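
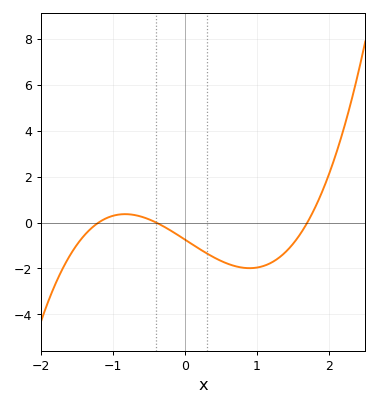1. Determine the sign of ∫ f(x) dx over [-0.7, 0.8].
negative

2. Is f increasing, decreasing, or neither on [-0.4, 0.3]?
decreasing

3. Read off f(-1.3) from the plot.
-0.2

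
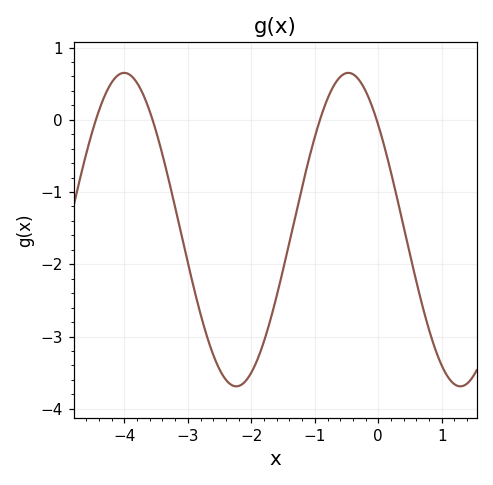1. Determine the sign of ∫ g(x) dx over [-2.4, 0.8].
negative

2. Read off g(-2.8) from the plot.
-2.7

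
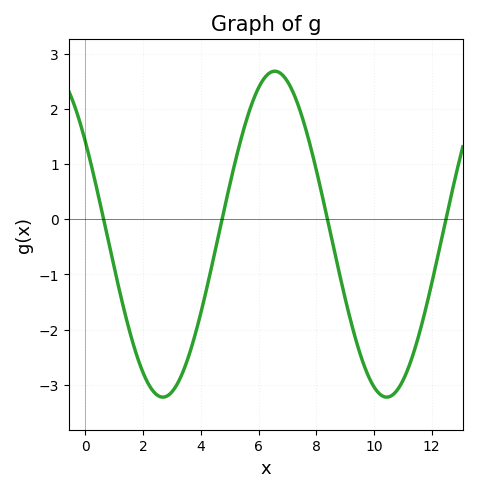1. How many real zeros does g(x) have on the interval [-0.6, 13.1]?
4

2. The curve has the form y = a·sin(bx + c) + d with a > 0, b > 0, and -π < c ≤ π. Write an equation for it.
y = 2.95sin(0.81x + 2.5) - 0.27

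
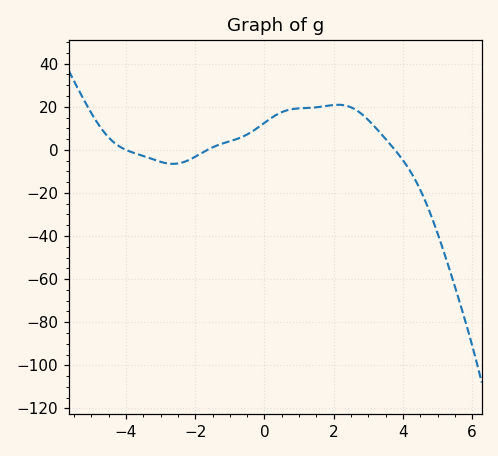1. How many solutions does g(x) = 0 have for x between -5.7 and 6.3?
3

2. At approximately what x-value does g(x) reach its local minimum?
-2.6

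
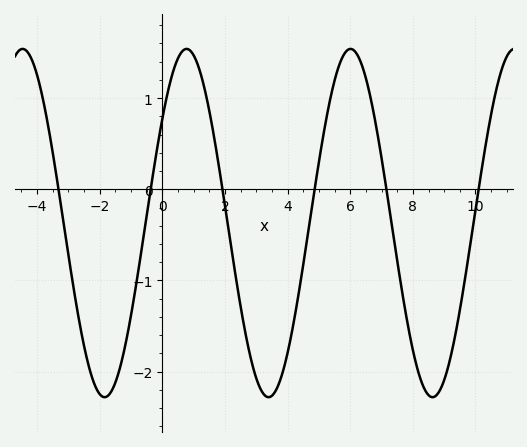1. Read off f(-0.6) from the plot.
-0.52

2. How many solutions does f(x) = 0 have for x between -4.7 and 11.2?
6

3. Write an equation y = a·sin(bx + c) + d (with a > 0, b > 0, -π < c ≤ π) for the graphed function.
y = 1.91sin(1.2x + 0.642) - 0.37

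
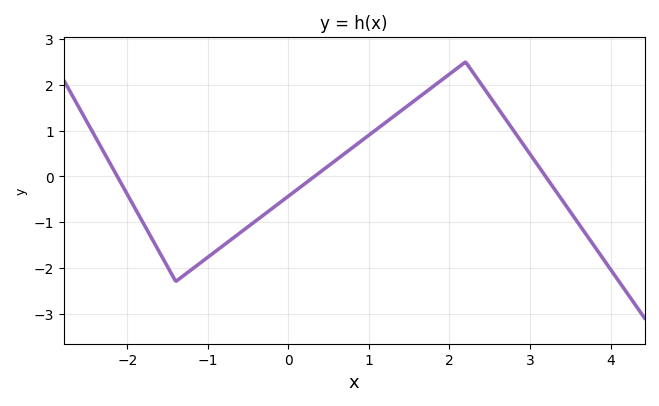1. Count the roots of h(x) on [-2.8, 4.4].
3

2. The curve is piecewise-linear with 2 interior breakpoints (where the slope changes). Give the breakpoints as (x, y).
(-1.4, -2.3); (2.2, 2.5)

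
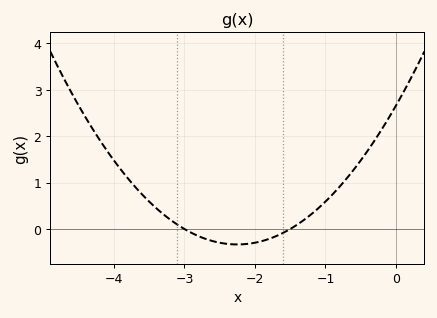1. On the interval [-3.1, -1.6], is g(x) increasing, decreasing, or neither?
neither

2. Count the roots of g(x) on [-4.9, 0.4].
2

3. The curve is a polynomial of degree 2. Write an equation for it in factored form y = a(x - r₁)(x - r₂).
y = 0.59(x + 3)(x + 1.5)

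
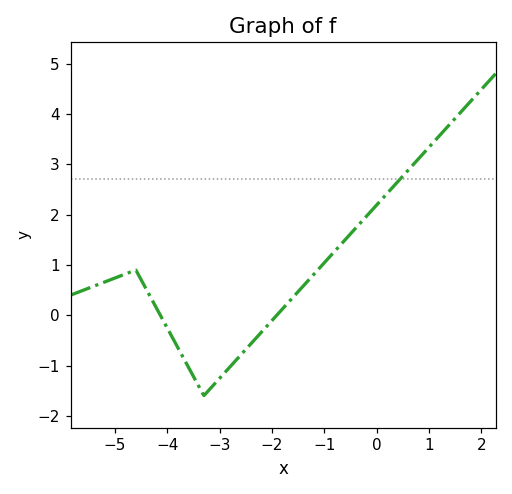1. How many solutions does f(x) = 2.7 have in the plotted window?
1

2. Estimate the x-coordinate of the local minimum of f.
-3.3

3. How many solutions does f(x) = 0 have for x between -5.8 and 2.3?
2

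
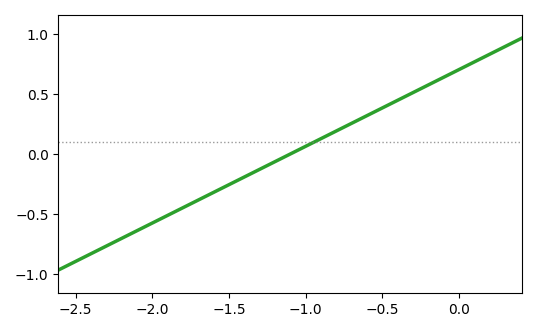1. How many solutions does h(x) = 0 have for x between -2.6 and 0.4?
1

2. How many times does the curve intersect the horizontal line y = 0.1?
1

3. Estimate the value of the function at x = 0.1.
0.75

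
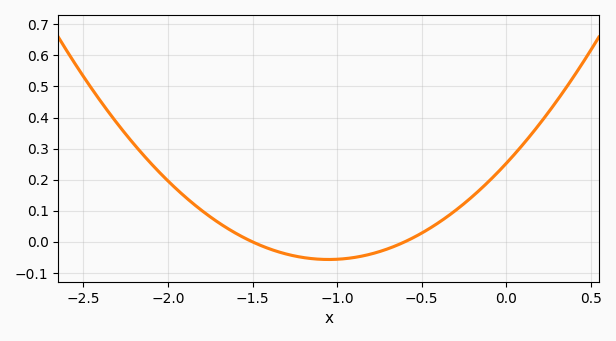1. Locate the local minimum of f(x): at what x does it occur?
-1.05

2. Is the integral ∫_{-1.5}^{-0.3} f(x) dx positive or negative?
negative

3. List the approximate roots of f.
-1.5, -0.6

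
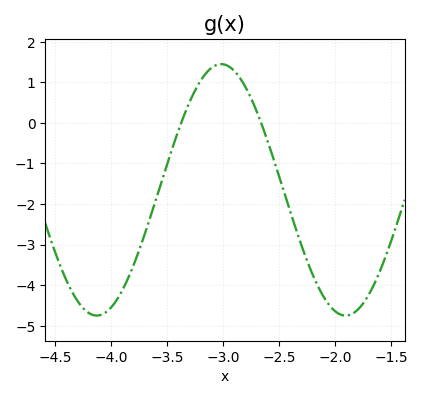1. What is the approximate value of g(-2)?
-4.65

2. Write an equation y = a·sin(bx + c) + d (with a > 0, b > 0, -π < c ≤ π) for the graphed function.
y = 3.1sin(2.83x - 2.45) - 1.65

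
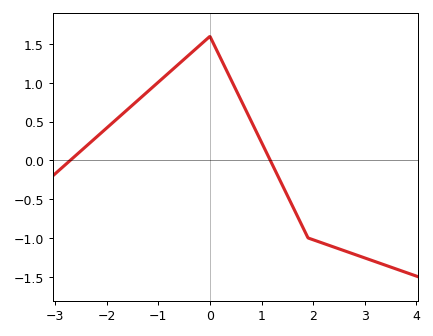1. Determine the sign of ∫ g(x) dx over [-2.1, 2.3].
positive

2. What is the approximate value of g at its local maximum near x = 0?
1.6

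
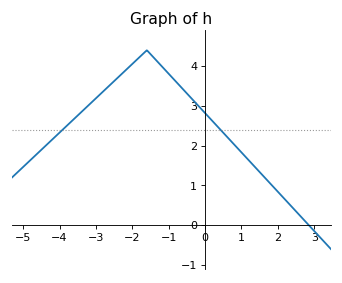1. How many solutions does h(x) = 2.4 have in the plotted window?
2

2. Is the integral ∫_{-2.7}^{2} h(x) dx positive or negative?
positive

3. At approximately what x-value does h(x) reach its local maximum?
-1.6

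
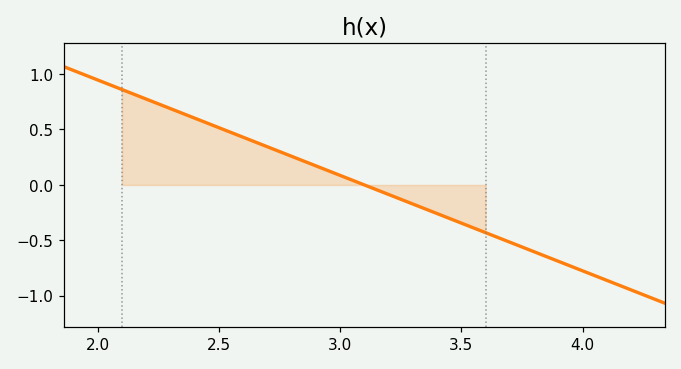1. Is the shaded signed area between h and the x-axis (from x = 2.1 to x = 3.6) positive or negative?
positive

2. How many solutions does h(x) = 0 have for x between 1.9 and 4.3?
1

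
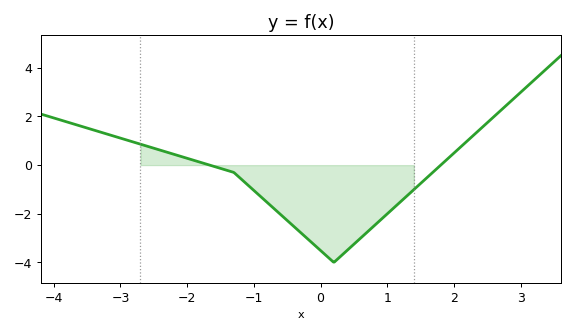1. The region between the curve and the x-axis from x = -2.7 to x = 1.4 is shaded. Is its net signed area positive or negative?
negative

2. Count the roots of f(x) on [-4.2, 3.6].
2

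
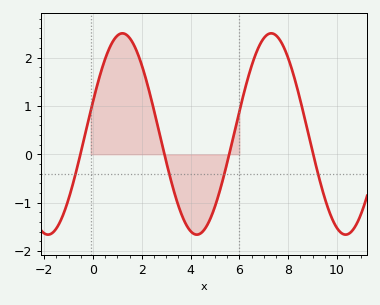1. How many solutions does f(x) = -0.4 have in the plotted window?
4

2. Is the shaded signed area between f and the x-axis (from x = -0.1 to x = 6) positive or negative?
positive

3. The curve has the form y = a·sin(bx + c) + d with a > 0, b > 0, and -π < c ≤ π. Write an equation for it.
y = 2.08sin(1.03x + 0.332) + 0.42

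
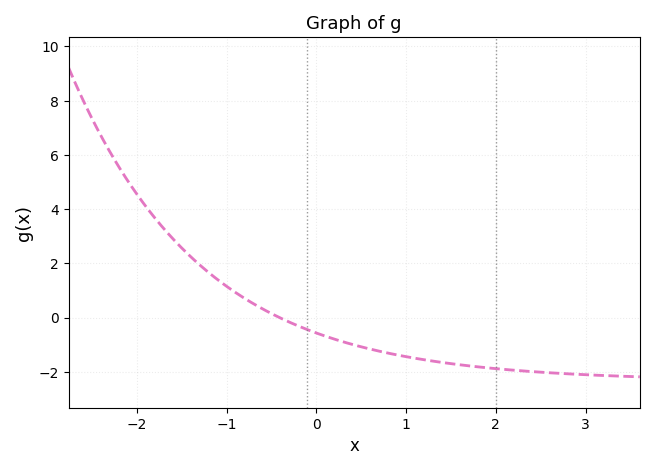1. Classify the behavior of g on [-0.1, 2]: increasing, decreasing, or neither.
decreasing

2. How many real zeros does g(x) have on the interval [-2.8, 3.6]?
1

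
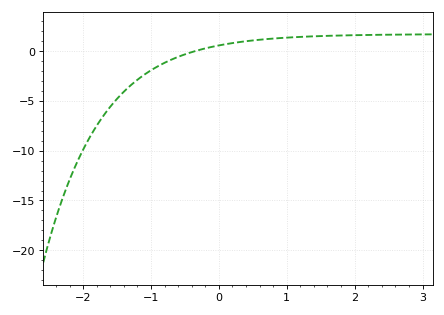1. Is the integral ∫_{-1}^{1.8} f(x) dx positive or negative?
positive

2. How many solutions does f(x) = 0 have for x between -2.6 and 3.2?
1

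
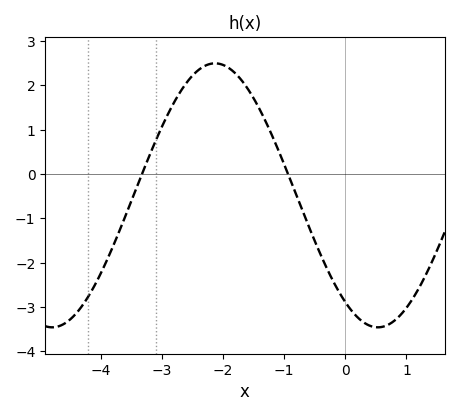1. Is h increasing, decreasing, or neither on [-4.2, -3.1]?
increasing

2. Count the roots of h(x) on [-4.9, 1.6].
2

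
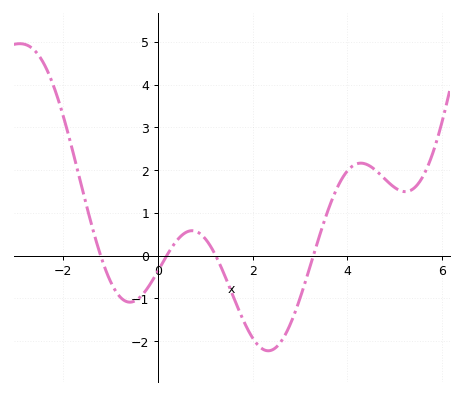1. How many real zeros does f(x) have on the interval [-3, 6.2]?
4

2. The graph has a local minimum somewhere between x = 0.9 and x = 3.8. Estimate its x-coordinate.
2.4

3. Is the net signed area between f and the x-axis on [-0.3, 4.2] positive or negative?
negative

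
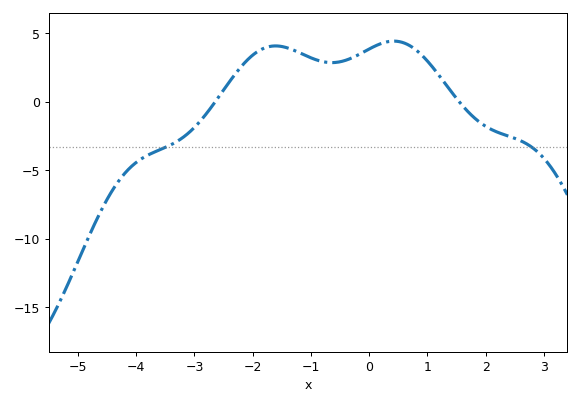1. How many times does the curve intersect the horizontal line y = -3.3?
2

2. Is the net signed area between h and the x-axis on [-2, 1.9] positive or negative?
positive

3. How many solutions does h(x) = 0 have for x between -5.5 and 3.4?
2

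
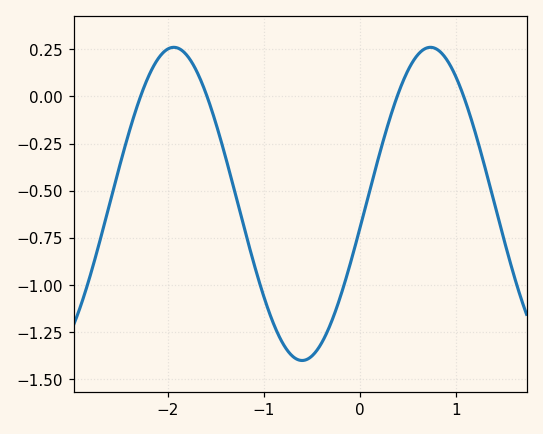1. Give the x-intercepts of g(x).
-2.3, -1.6, 0.4, 1.1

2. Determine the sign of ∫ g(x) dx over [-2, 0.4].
negative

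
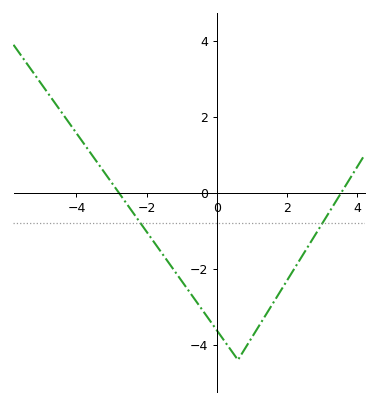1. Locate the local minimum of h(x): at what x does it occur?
0.6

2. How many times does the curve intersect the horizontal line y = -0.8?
2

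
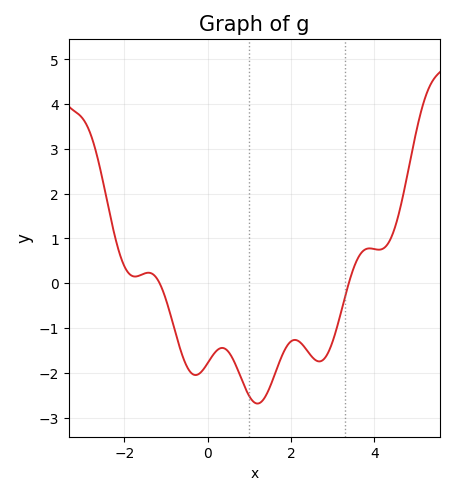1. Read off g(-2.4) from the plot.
1.76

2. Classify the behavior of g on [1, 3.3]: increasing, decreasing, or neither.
neither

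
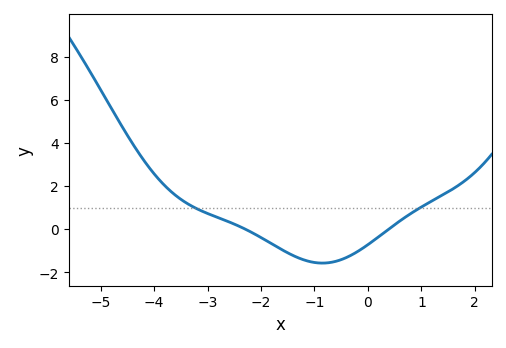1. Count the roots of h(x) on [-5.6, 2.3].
2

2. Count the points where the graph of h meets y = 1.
2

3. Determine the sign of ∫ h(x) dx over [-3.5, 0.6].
negative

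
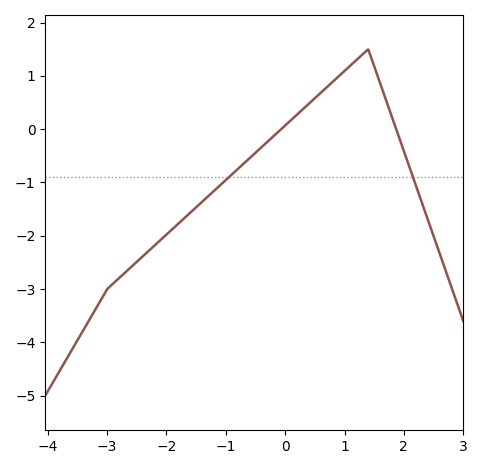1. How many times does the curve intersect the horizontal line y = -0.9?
2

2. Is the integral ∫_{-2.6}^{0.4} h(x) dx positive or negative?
negative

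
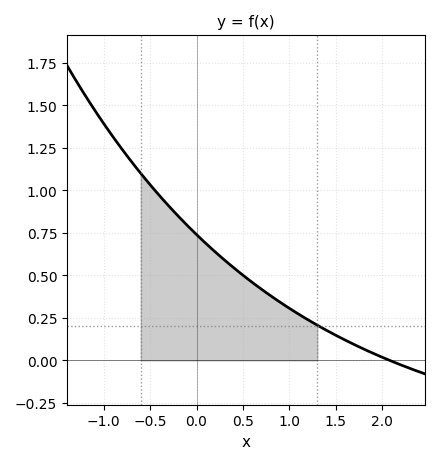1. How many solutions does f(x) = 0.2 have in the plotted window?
1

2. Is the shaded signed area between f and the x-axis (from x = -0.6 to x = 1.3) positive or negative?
positive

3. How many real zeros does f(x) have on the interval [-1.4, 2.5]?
1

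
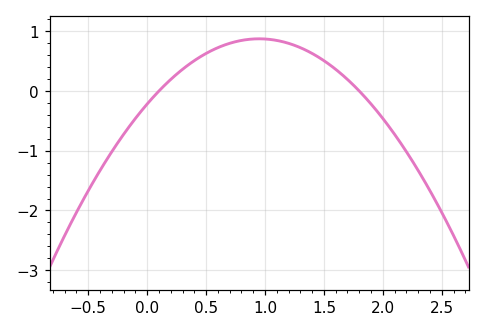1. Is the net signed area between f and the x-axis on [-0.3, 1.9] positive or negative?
positive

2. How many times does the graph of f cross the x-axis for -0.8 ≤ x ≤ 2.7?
2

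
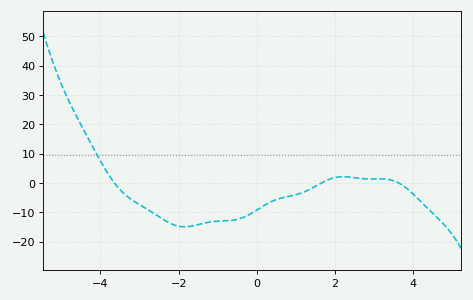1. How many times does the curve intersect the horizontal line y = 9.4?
1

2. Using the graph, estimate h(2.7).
1.45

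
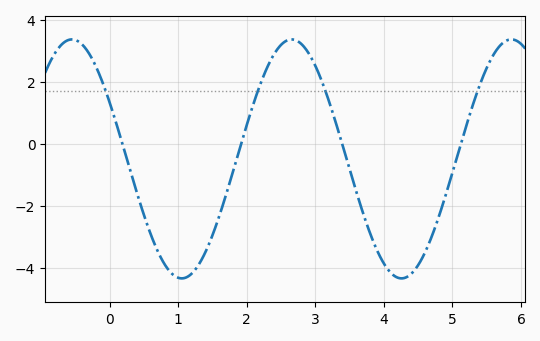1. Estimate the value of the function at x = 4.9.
-1.66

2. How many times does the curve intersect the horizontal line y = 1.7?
4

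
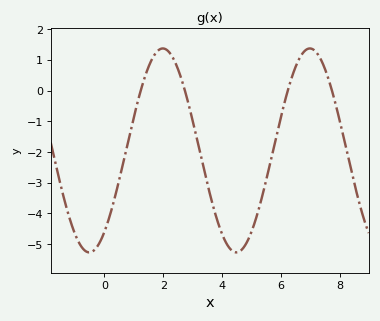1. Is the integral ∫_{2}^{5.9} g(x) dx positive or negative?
negative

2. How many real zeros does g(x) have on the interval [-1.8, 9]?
4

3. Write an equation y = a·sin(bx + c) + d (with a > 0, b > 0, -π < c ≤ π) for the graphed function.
y = 3.32sin(1.3x - 0.93) - 1.95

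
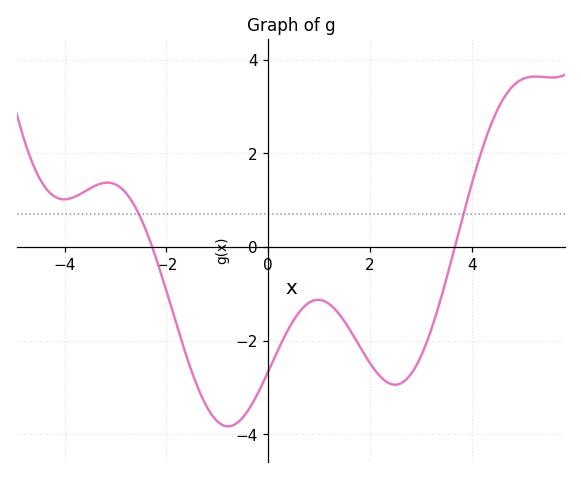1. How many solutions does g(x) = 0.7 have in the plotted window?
2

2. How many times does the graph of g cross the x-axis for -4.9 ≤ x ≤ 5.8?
2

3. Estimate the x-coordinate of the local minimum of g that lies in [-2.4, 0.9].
-0.8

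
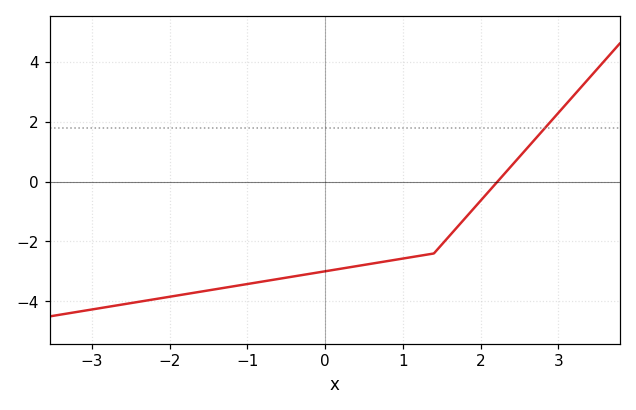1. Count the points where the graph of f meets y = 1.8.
1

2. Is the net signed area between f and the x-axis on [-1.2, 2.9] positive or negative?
negative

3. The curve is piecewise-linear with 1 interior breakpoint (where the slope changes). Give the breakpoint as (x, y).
(1.4, -2.4)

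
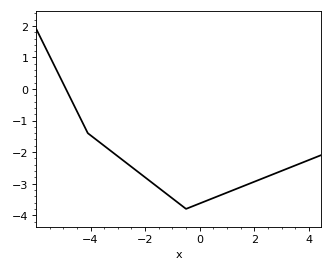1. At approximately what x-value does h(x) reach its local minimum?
-0.4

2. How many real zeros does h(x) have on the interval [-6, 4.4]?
1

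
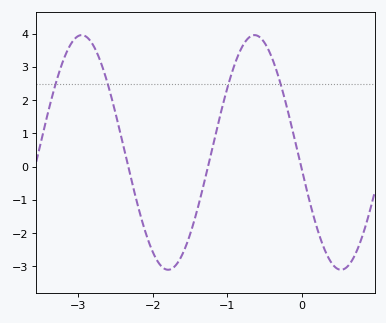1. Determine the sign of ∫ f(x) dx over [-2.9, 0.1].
positive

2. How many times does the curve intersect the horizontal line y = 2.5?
4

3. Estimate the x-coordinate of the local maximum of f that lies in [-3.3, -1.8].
-3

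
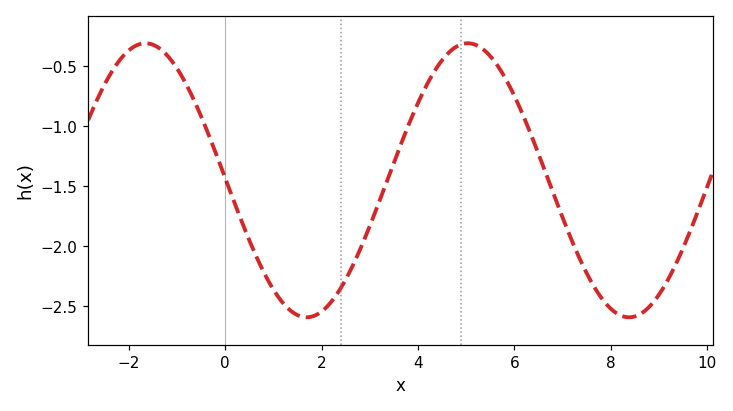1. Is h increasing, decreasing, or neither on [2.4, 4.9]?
increasing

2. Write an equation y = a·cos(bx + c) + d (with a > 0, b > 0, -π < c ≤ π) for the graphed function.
y = 1.14cos(0.94x + 1.6) - 1.45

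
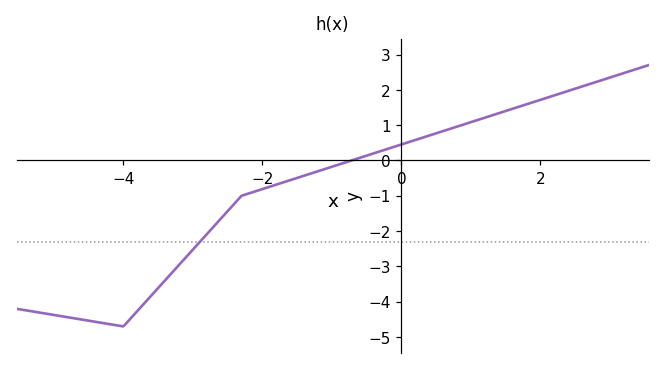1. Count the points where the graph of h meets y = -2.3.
1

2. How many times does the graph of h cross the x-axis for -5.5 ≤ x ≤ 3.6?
1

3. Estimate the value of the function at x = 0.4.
0.7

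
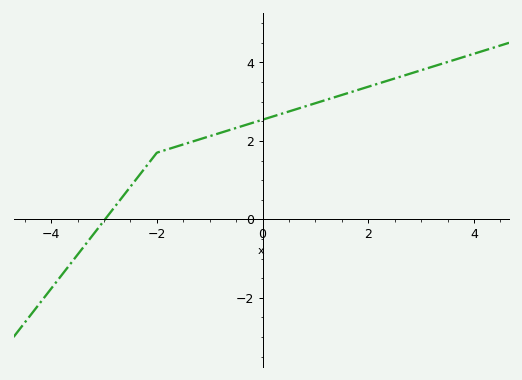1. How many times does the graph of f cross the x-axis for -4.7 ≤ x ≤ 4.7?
1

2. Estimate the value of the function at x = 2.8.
3.7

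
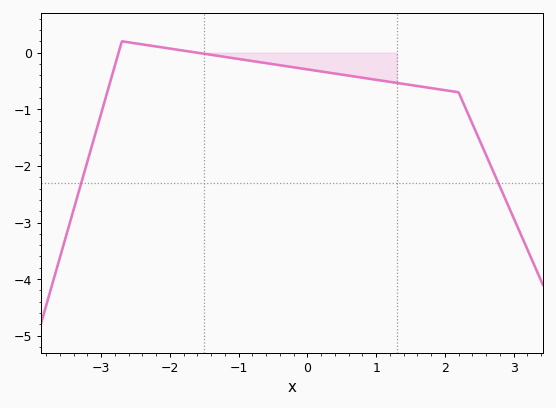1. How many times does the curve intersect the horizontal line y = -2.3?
2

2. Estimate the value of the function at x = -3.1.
-1.5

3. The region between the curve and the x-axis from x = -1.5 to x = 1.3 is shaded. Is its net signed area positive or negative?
negative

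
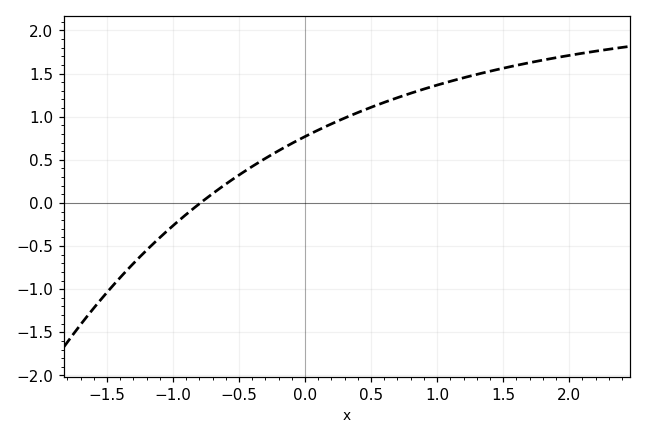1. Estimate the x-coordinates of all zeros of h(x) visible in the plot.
-0.8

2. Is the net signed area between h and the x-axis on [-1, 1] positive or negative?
positive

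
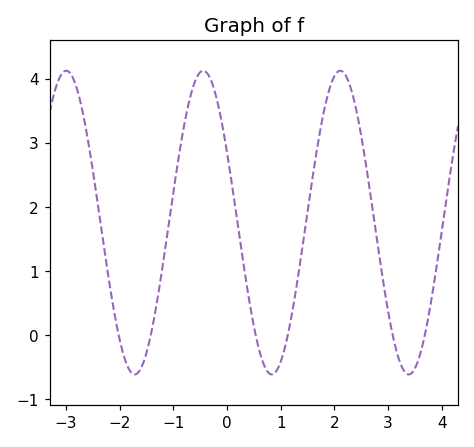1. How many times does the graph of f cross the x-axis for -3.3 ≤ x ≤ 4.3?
6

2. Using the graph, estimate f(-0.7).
3.67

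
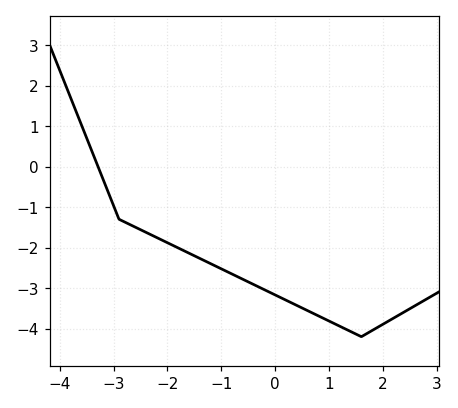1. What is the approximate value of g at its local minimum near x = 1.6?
-4.2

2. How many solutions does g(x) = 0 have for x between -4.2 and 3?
1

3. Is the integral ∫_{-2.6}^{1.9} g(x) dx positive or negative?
negative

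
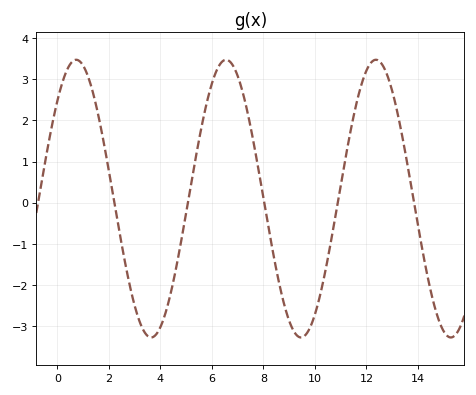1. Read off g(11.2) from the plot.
1.12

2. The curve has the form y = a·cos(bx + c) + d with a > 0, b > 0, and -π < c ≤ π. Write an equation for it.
y = 3.37cos(1.08x - 0.792) + 0.1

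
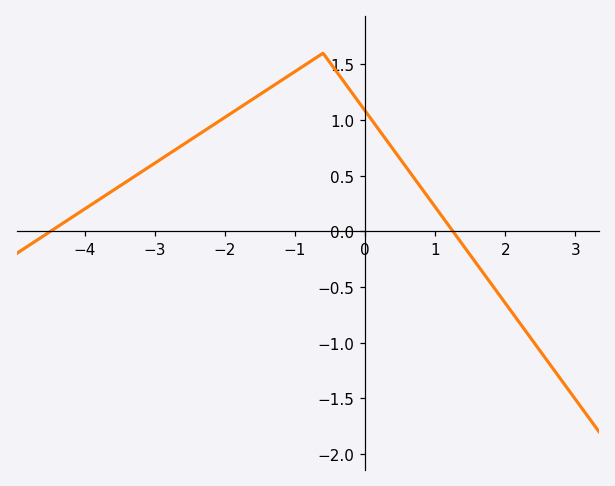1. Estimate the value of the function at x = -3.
0.613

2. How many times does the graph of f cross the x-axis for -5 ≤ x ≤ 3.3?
2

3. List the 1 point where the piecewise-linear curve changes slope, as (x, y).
(-0.6, 1.6)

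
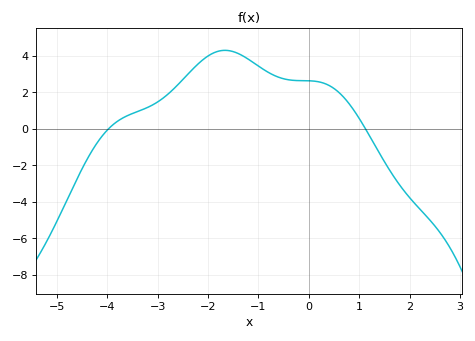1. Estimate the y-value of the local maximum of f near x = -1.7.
4.4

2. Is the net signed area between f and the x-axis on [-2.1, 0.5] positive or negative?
positive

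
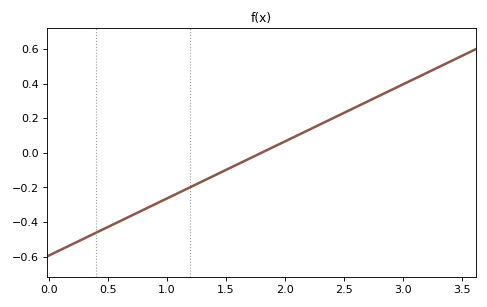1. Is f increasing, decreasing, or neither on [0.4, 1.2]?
increasing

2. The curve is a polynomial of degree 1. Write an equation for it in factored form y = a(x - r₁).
y = 0.33(x - 1.8)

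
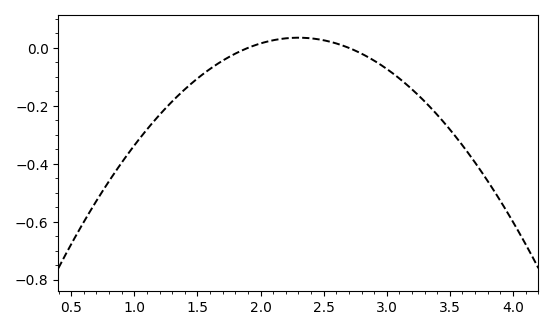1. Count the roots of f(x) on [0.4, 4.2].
2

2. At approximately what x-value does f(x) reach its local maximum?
2.3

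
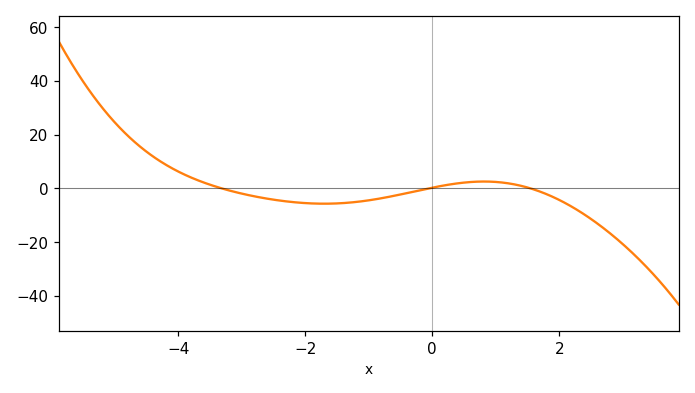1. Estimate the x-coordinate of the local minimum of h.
-1.8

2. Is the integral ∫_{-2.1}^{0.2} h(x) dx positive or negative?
negative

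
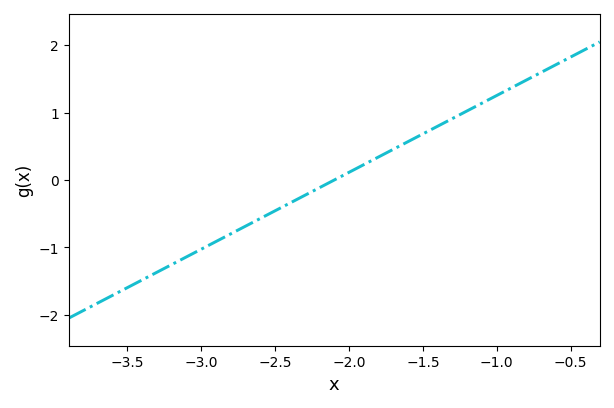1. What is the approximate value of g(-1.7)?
0.456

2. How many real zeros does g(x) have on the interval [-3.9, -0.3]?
1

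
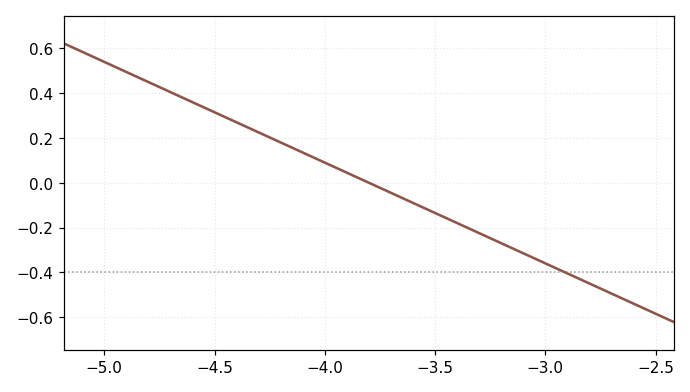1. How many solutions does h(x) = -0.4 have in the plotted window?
1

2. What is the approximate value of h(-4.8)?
0.46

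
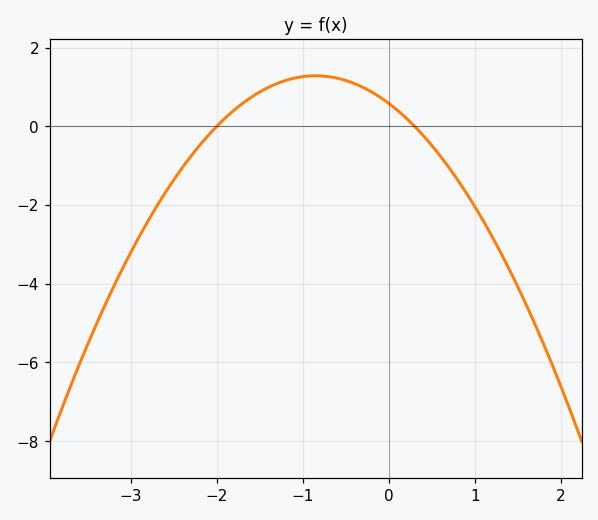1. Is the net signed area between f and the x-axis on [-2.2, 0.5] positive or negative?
positive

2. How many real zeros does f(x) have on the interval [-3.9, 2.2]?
2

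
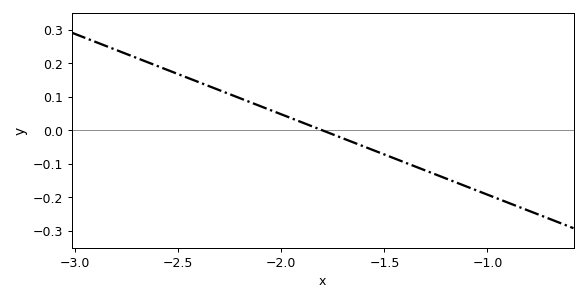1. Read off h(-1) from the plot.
-0.192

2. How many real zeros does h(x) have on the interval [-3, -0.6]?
1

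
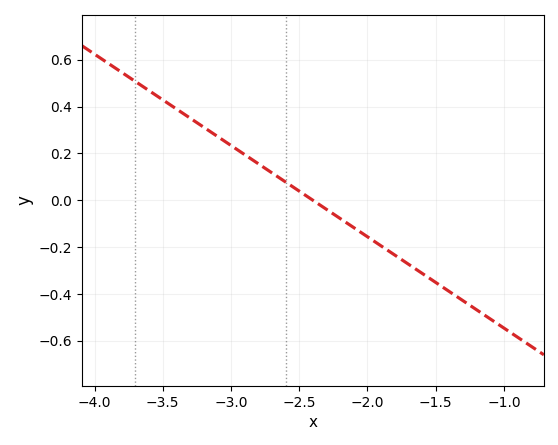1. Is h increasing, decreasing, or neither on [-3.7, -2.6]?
decreasing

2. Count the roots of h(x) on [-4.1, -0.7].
1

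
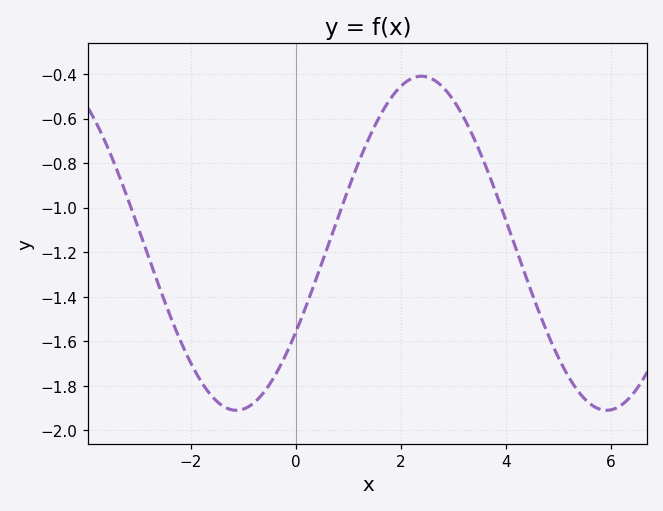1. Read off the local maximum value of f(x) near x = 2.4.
-0.41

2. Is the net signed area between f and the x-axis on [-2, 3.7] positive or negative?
negative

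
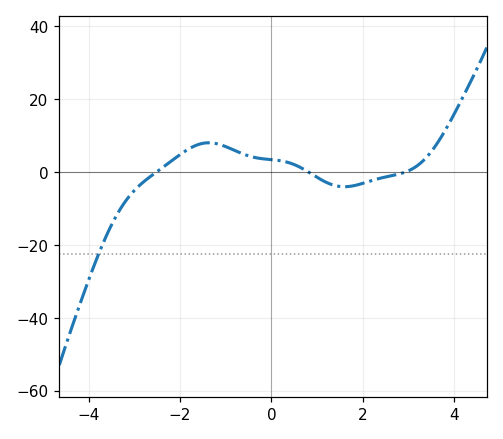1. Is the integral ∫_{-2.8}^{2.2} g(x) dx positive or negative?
positive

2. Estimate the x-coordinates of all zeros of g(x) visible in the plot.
-2.6, 0.8, 3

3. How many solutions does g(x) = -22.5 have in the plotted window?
1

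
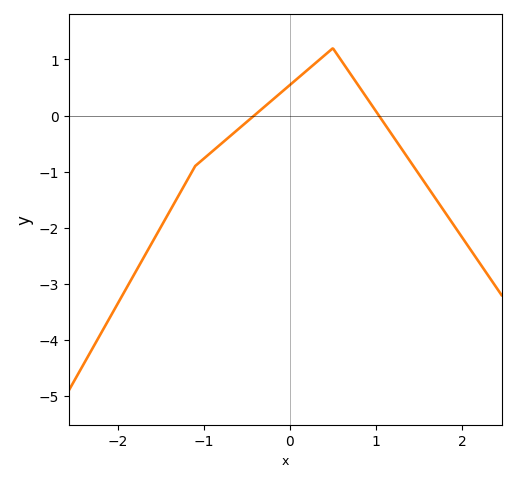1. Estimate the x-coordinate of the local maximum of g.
0.5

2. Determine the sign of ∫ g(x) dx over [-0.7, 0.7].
positive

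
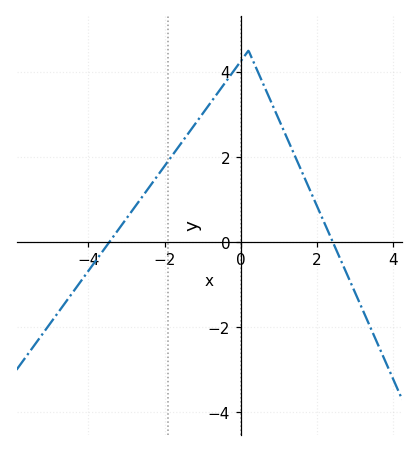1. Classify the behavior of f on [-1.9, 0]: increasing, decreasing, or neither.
increasing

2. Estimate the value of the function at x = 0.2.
4.4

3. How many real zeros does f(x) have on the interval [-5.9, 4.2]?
2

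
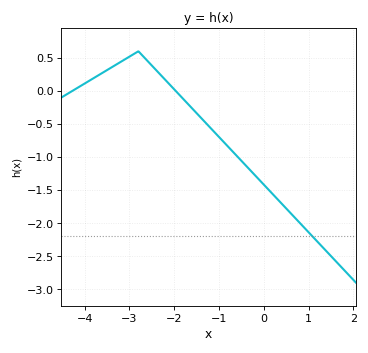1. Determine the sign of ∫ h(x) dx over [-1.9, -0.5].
negative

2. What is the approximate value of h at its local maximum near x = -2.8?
0.6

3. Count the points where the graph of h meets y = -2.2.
1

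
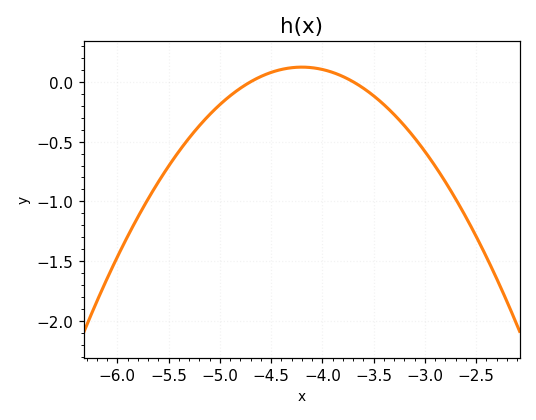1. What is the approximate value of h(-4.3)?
0.1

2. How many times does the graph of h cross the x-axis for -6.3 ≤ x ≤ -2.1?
2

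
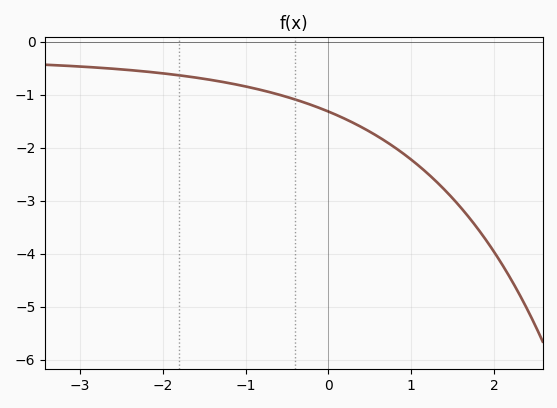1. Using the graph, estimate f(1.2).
-2.5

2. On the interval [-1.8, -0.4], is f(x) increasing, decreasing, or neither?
decreasing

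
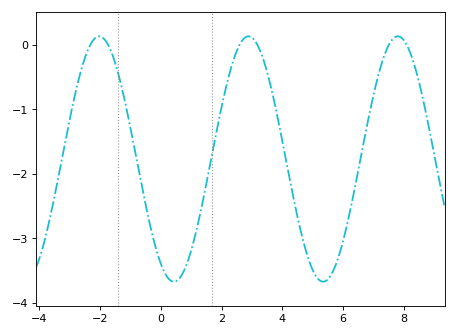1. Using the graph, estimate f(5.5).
-3.6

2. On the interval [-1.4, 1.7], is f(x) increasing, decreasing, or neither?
neither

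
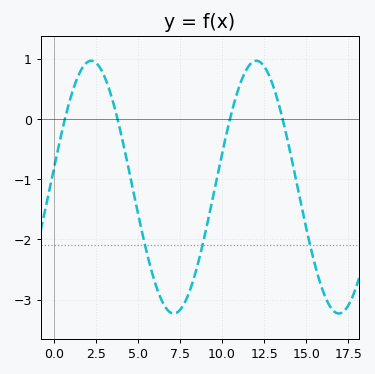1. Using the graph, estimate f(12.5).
0.878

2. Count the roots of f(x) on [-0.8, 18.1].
4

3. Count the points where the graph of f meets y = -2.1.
3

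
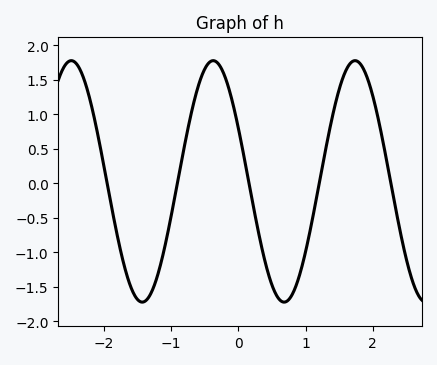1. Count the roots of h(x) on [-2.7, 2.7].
5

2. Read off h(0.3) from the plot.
-0.7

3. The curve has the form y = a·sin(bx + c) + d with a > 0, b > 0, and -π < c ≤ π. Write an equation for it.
y = 1.75sin(3x + 2.7) + 0.03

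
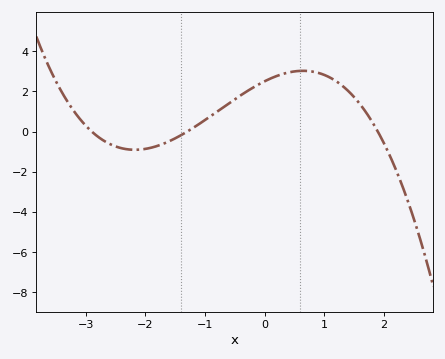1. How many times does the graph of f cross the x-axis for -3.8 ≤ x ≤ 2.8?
3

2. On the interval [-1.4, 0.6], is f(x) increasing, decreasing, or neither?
increasing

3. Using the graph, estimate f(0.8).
2.99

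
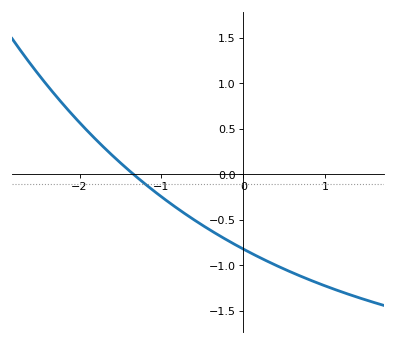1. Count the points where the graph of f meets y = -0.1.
1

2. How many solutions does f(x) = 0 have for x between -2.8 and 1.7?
1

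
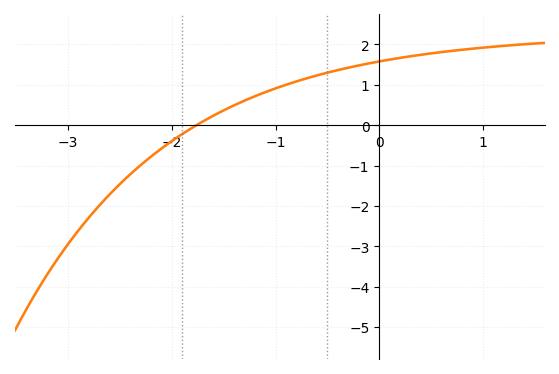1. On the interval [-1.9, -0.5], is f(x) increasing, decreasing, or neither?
increasing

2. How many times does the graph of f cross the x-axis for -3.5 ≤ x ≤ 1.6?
1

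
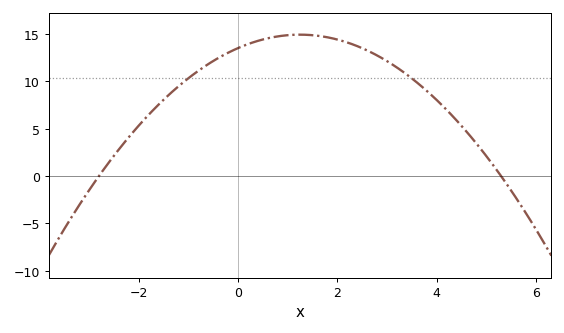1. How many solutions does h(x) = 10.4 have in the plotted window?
2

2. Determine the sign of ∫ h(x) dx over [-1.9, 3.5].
positive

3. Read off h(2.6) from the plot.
13.5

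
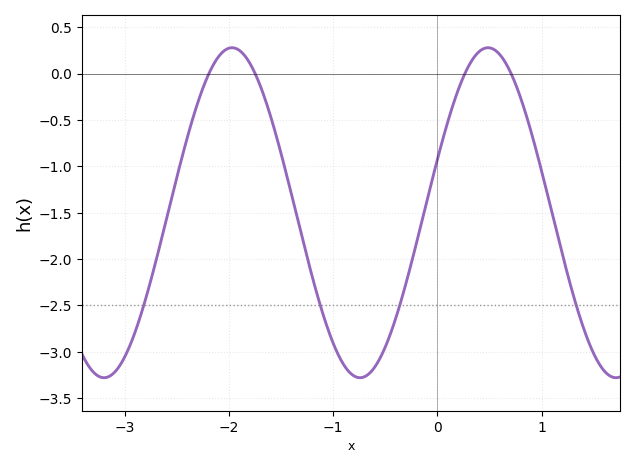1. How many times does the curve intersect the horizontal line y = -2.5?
4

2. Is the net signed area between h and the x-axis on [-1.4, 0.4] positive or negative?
negative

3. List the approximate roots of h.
-2.19, -1.75, 0.263, 0.707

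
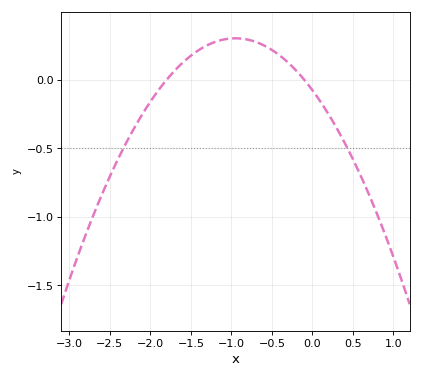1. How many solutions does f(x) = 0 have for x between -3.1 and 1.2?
2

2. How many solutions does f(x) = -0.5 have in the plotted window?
2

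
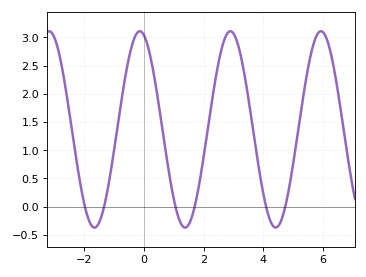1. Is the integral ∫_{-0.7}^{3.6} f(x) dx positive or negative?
positive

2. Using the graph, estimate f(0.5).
1.81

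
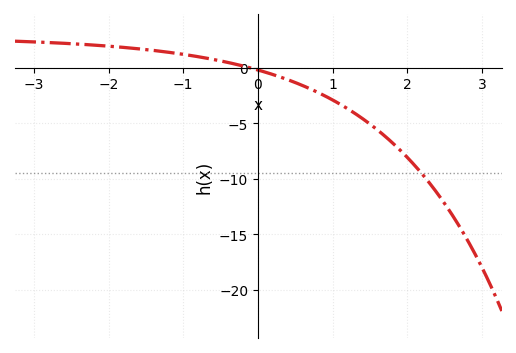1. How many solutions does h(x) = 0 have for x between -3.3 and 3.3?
1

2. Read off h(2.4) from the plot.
-11.3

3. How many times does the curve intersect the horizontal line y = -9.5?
1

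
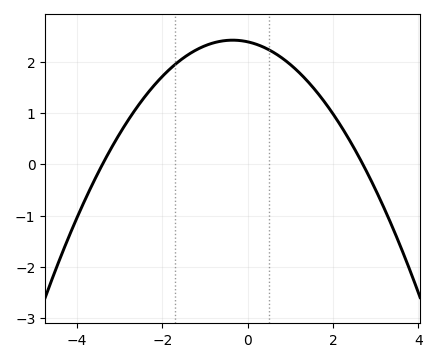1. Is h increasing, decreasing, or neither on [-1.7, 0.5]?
neither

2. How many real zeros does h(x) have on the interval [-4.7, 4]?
2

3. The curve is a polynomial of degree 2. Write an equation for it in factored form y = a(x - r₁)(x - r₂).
y = -0.26(x + 3.4)(x - 2.7)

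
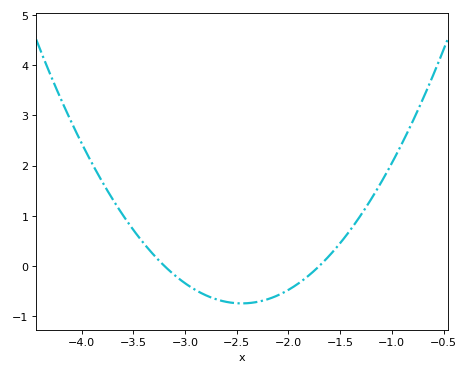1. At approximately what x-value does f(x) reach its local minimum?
-2.45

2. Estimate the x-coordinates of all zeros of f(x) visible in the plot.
-3.2, -1.7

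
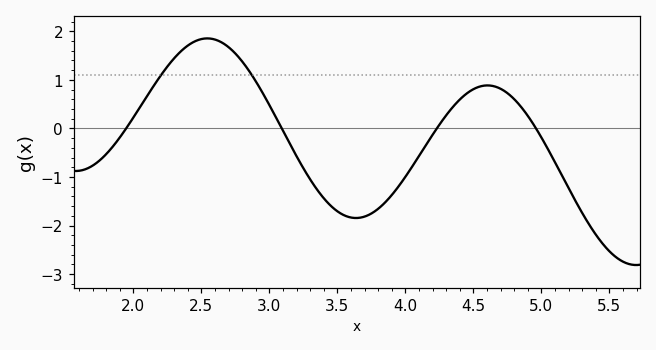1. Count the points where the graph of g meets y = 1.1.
2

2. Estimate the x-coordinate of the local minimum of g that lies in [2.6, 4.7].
3.6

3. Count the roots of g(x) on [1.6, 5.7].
4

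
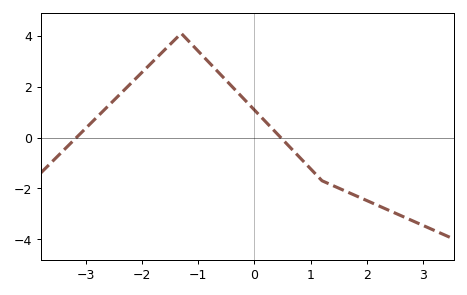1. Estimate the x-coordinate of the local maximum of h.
-1.3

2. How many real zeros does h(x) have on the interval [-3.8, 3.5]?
2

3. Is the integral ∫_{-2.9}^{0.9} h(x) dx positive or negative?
positive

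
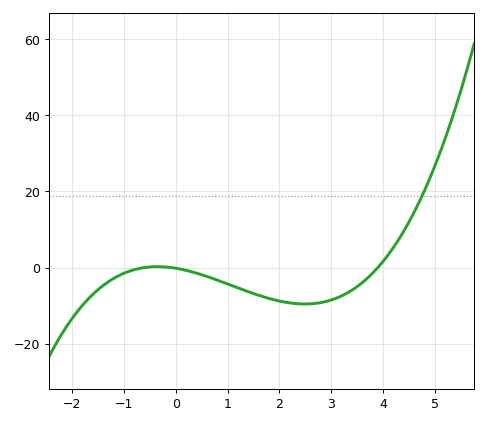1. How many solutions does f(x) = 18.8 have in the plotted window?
1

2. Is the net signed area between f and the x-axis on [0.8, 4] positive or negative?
negative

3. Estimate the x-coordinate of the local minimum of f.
2.4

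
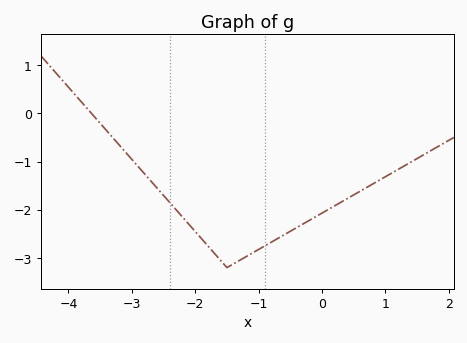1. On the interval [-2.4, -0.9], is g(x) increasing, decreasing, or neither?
neither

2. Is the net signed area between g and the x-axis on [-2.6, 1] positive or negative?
negative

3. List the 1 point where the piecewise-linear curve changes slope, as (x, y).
(-1.5, -3.2)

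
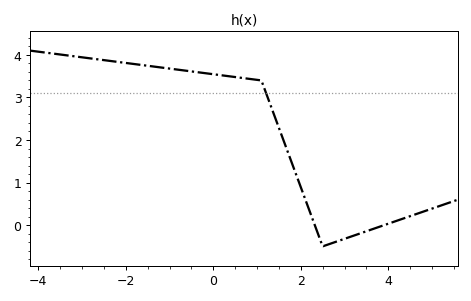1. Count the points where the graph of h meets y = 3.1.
1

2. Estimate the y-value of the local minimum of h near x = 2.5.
-0.5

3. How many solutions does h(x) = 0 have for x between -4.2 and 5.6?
2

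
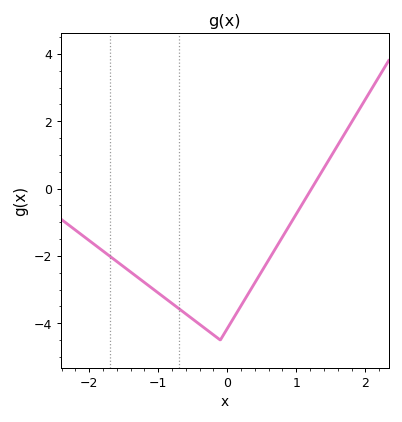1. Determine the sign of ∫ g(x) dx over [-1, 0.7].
negative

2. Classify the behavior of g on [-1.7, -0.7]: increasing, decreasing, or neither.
decreasing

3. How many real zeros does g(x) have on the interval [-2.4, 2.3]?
1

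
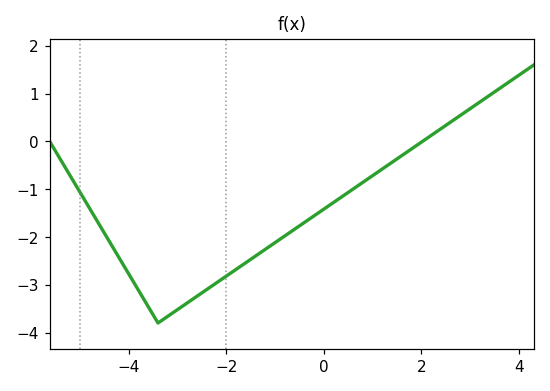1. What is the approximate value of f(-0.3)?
-1.6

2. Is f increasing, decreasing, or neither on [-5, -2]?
neither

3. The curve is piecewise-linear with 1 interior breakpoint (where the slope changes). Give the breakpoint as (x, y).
(-3.4, -3.8)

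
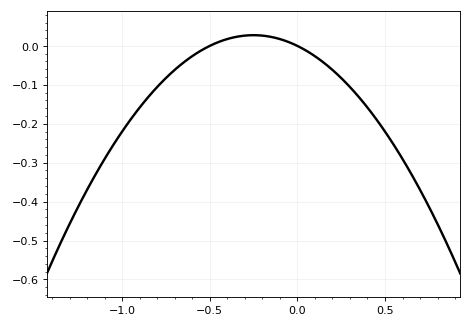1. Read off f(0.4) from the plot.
-0.158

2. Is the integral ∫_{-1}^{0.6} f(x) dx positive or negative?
negative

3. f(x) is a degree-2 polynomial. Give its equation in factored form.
y = -0.44(x + 0.5)(x - 0)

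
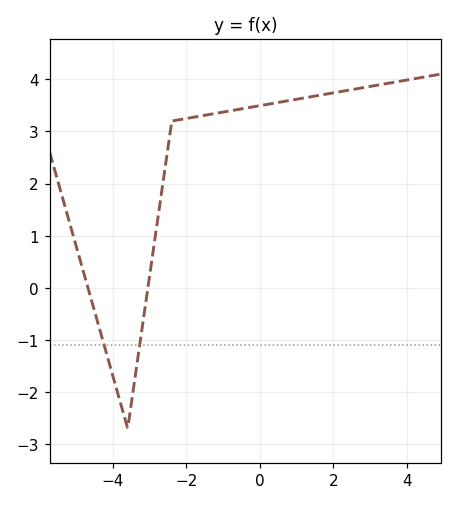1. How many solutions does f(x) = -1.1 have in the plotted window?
2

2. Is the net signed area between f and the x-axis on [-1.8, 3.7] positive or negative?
positive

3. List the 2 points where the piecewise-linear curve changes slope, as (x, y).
(-3.6, -2.7); (-2.4, 3.2)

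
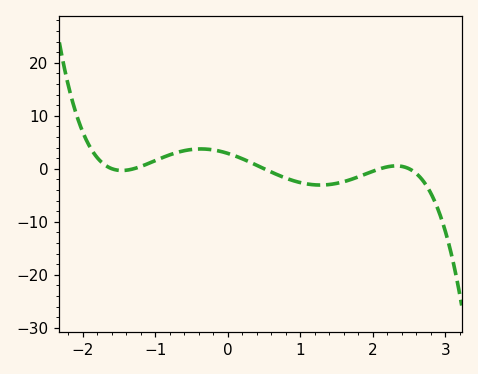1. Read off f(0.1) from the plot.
2.42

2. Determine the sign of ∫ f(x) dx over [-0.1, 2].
negative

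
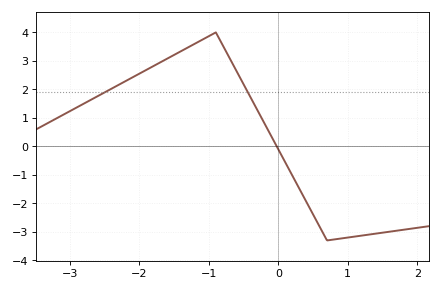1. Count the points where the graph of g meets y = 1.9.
2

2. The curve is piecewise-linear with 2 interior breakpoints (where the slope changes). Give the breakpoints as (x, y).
(-0.9, 4); (0.7, -3.3)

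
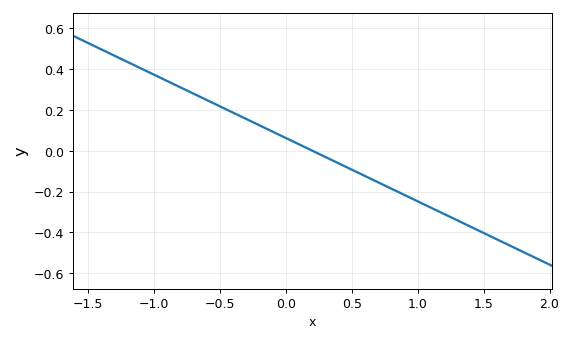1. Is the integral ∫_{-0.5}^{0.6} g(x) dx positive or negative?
positive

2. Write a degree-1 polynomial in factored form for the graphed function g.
y = -0.31(x - 0.2)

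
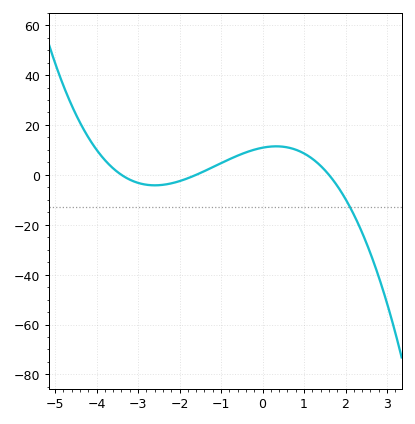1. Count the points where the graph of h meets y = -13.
1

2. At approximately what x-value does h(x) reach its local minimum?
-2.6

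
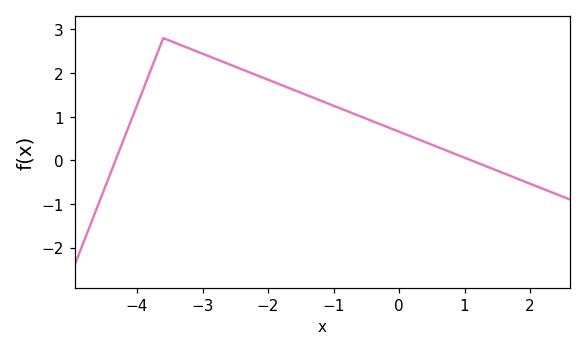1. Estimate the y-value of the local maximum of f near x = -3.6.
2.8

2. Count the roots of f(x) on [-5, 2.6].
2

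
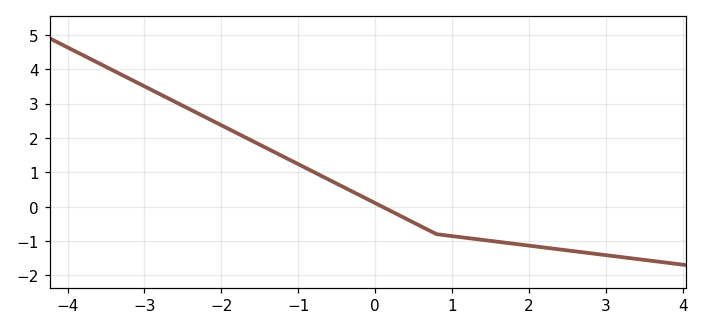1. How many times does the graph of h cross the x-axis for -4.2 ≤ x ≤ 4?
1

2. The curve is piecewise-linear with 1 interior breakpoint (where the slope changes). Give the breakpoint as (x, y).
(0.8, -0.8)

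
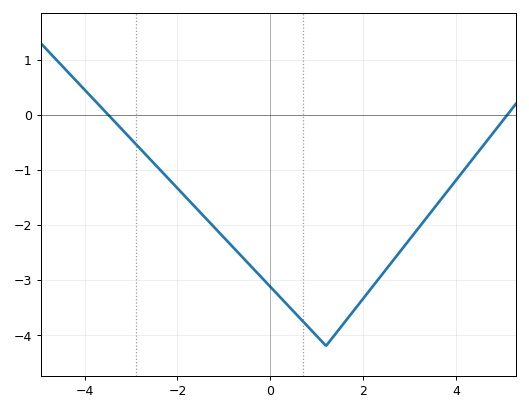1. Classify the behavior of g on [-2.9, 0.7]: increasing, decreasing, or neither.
decreasing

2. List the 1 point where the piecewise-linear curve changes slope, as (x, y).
(1.2, -4.2)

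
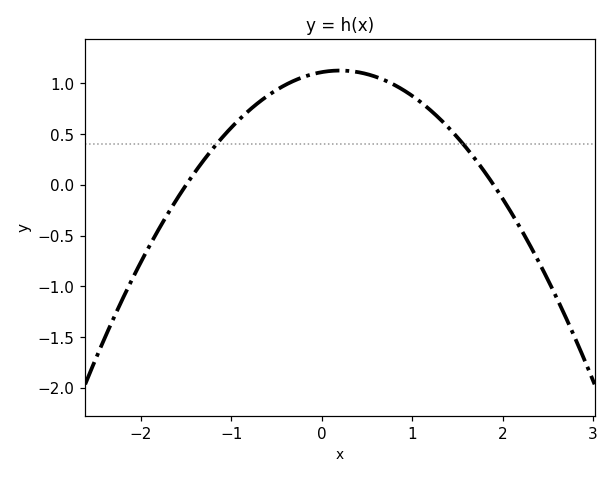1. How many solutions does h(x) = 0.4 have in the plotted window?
2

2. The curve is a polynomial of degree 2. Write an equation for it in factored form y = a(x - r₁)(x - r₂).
y = -0.39(x + 1.5)(x - 1.9)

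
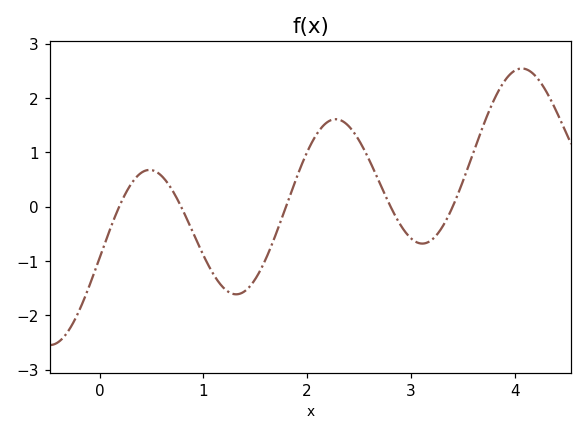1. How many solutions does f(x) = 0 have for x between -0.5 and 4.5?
5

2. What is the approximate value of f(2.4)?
1.48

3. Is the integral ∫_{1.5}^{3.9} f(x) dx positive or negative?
positive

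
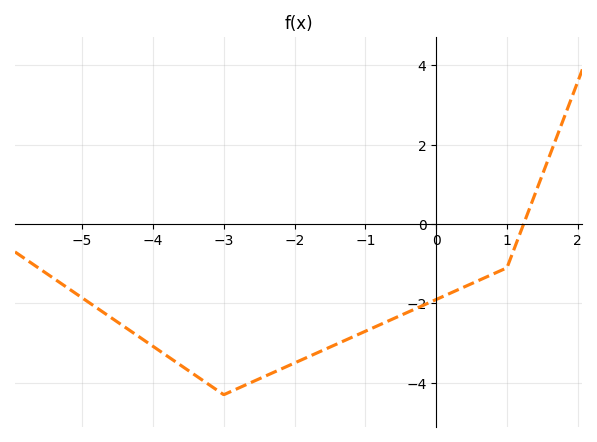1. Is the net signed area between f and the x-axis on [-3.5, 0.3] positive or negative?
negative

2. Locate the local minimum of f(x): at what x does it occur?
-3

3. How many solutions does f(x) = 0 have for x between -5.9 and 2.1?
1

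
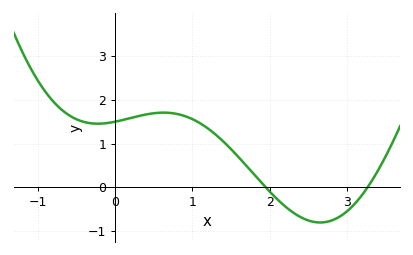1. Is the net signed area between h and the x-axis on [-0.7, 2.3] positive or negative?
positive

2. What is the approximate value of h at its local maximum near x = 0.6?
1.7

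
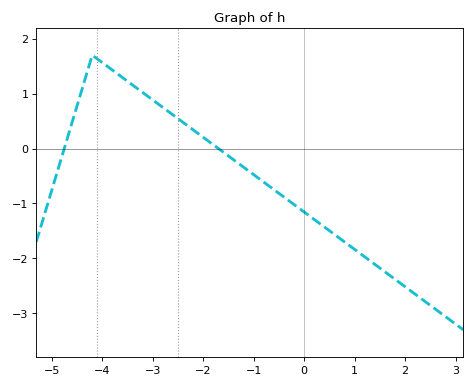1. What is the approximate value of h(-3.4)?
1.16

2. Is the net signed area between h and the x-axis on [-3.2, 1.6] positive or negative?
negative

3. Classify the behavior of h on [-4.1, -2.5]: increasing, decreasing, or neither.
decreasing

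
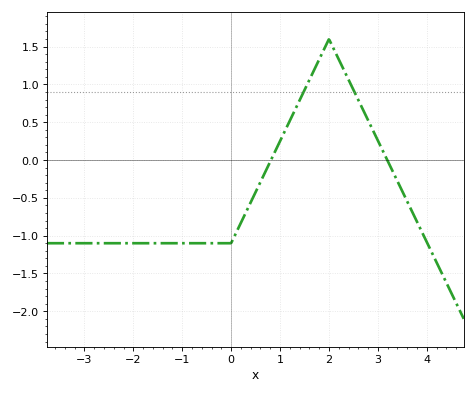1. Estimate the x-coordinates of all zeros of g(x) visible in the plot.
0.815, 3.19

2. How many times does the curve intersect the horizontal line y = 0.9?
2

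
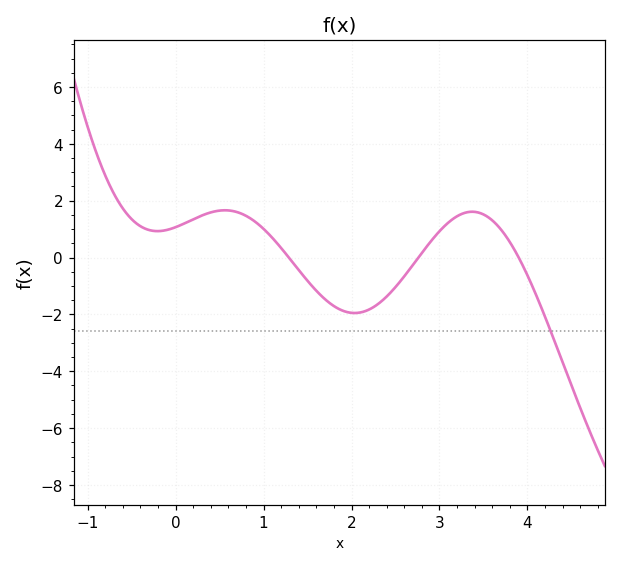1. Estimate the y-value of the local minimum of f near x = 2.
-1.95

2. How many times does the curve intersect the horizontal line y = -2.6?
1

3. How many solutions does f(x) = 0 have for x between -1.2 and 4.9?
3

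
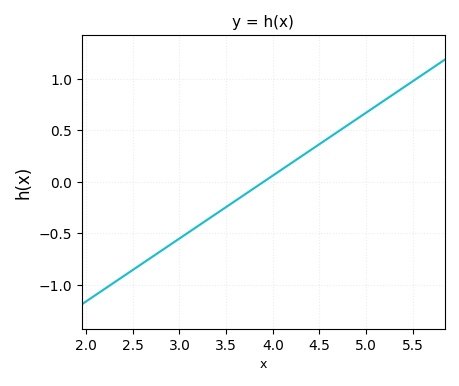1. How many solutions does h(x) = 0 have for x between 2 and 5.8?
1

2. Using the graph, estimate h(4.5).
0.366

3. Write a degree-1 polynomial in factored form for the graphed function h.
y = 0.61(x - 3.9)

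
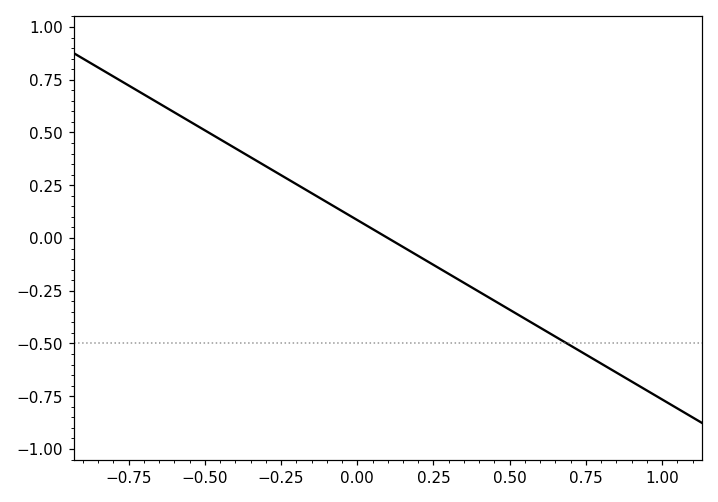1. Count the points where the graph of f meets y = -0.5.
1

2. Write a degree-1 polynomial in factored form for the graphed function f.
y = -0.85(x - 0.1)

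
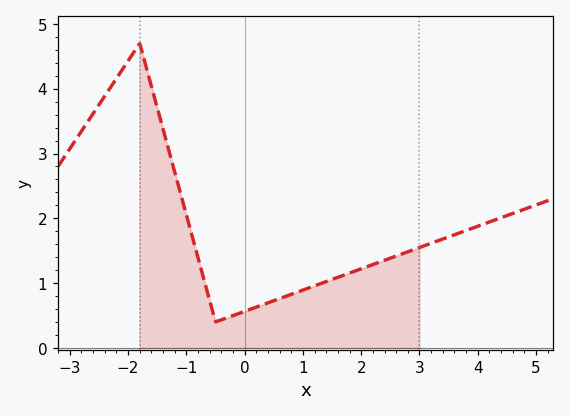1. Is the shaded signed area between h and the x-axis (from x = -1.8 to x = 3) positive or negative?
positive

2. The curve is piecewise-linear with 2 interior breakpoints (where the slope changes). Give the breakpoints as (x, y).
(-1.8, 4.7); (-0.5, 0.4)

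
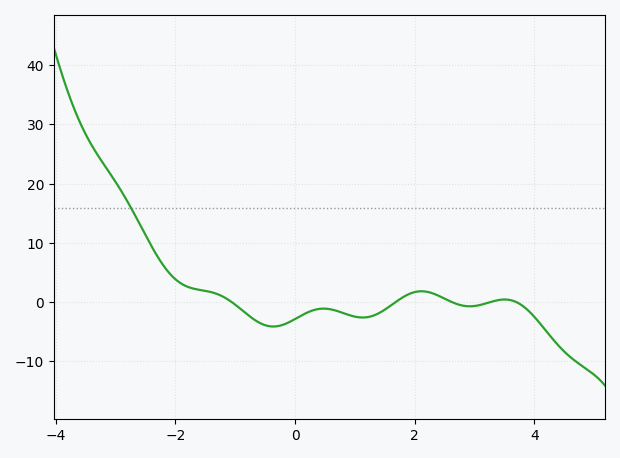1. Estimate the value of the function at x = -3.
20.3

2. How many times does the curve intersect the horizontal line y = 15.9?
1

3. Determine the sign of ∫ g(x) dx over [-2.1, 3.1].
negative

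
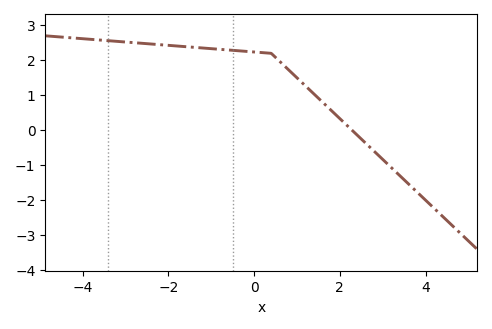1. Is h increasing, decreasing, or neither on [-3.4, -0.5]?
decreasing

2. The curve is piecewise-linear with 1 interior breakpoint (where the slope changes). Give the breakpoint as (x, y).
(0.4, 2.2)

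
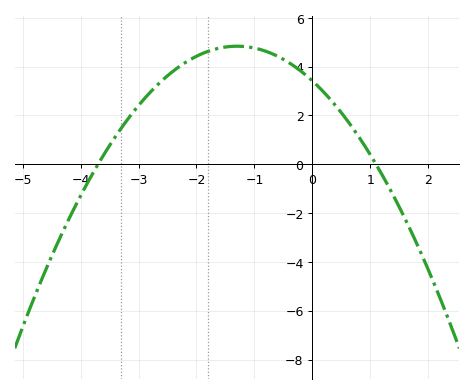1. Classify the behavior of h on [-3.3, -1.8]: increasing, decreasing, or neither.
increasing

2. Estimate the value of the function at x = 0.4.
2.41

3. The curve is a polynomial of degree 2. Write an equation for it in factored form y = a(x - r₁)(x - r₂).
y = -0.84(x + 3.7)(x - 1.1)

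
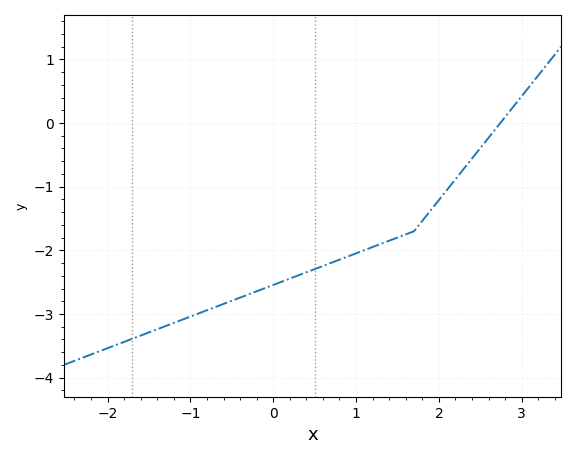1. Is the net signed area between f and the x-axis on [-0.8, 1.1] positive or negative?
negative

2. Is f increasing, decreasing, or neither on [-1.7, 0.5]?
increasing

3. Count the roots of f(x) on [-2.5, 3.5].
1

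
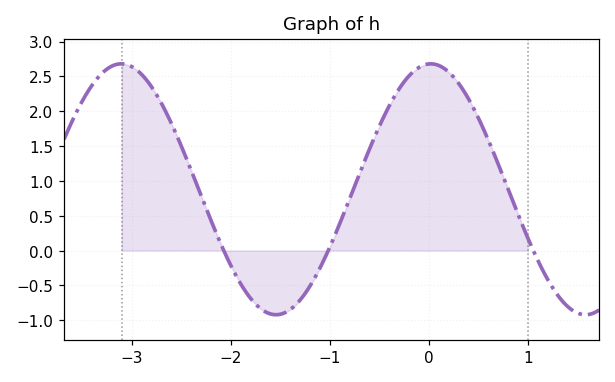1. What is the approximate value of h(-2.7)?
2.1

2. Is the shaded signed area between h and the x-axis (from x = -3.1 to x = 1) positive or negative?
positive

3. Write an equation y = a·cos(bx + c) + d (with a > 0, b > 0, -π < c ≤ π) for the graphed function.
y = 1.8cos(2x - 0.04) + 0.88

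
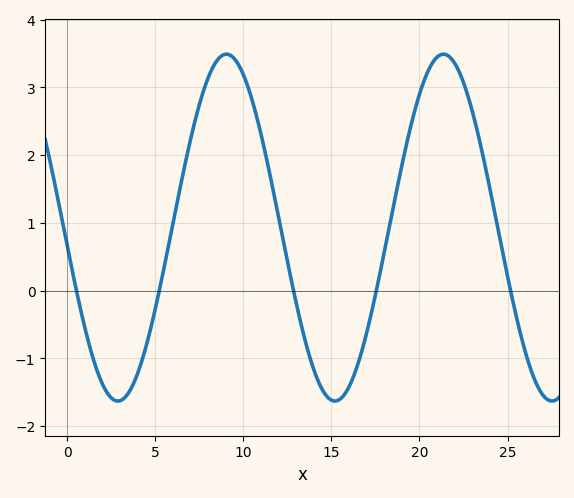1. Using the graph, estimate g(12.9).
-0.059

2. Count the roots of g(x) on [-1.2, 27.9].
5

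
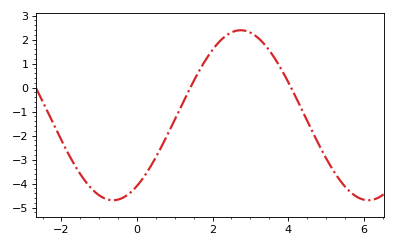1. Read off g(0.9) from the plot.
-1.66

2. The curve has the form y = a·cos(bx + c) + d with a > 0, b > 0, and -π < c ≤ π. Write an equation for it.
y = 3.54cos(0.93x - 2.55) - 1.15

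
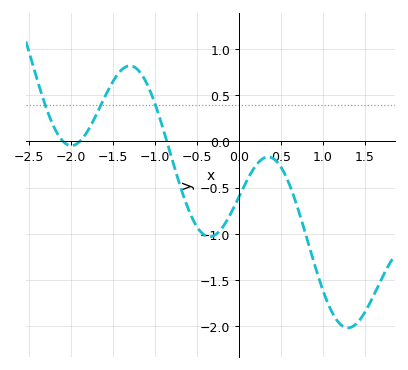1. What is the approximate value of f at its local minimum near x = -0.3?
-1.03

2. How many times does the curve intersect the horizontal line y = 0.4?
3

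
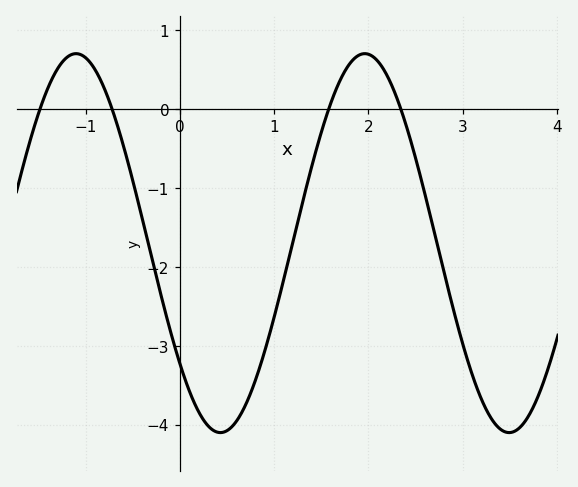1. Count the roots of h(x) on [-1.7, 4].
4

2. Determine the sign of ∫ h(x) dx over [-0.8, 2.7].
negative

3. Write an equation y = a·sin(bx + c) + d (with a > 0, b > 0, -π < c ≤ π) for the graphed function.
y = 2.4sin(2.05x - 2.45) - 1.7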